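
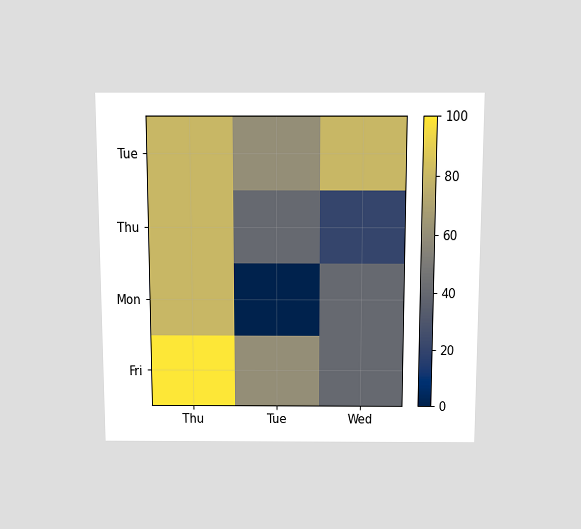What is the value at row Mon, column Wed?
40

The chart is viewed slightly from above. Matching cell (Mon, Wed) against the colorbar gives 40.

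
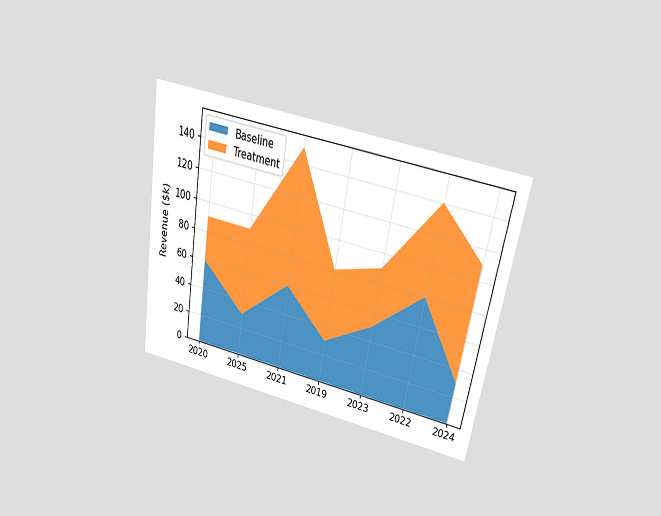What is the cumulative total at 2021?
$150k

The chart is tilted about 10° clockwise and viewed slightly from above. The stacked total at 2021 reaches $150k.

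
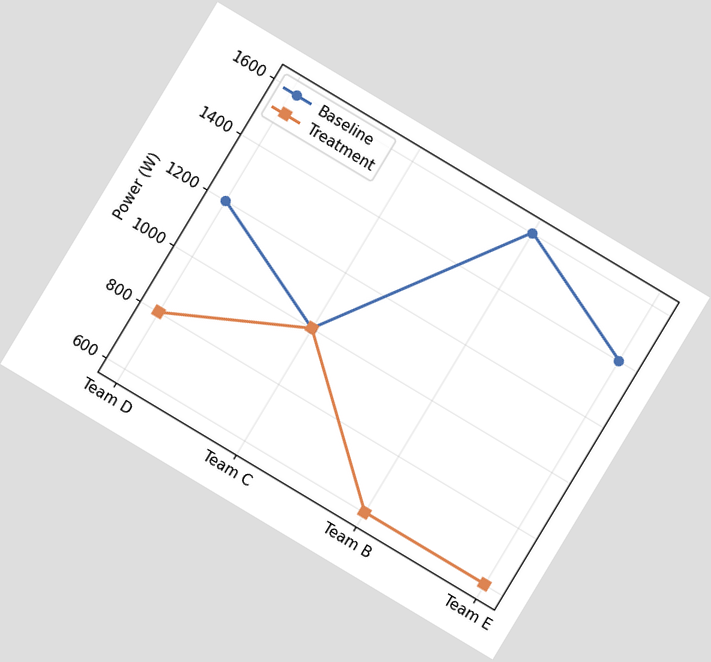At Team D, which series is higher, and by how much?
The chart is tilted about 31° clockwise. At Team D, Baseline sits above the other line by 400W.

Baseline, by 400W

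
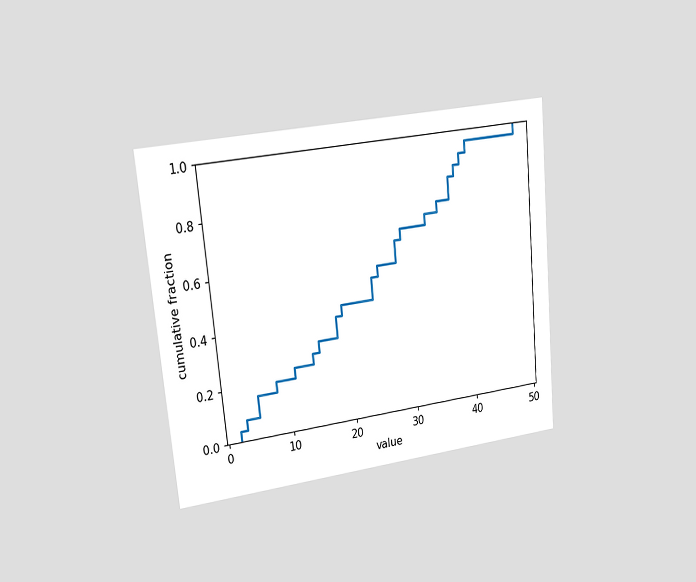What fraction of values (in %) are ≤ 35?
The chart is tilted about 5° counter-clockwise and viewed slightly from the left. At x=35 the ECDF step is at 76%.

76%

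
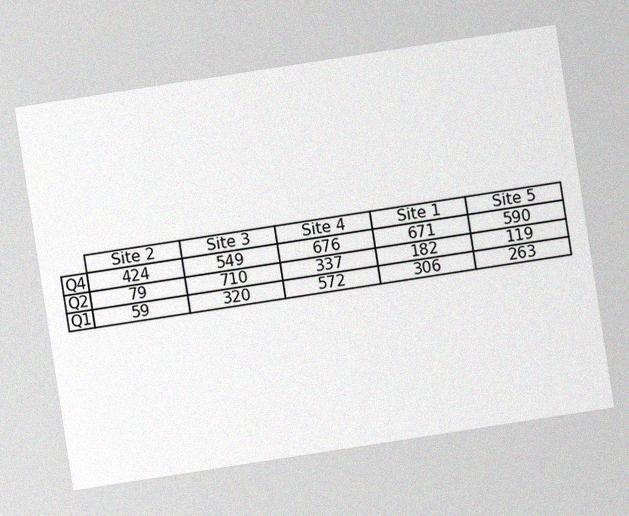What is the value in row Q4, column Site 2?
The chart is tilted about 9° counter-clockwise, with some photo noise. The (Q4, Site 2) cell reads 424.

424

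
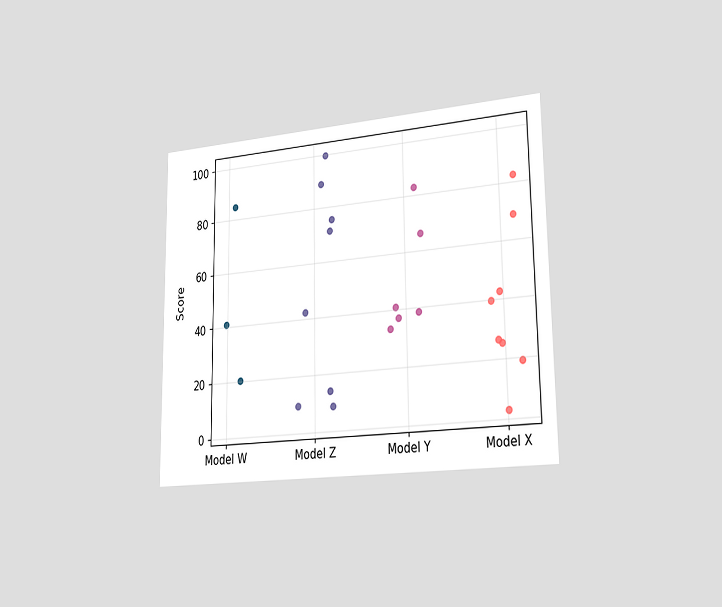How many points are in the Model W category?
The chart is viewed slightly from the right. Counting the markers in the Model W column gives 3.

3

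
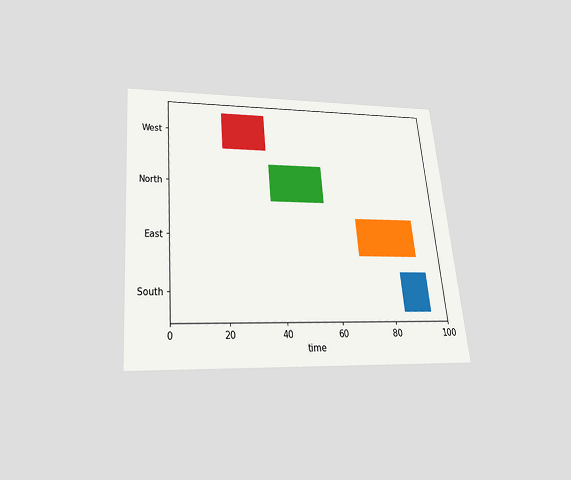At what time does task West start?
20

The chart is tilted about 5° counter-clockwise and viewed slightly from below. The West bar begins at t=20.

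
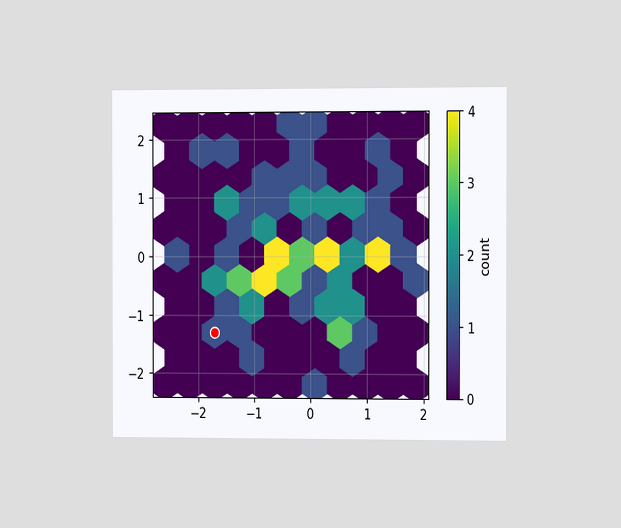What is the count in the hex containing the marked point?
1

The chart is viewed slightly from the right. The marked hex reads 1 on the colorbar.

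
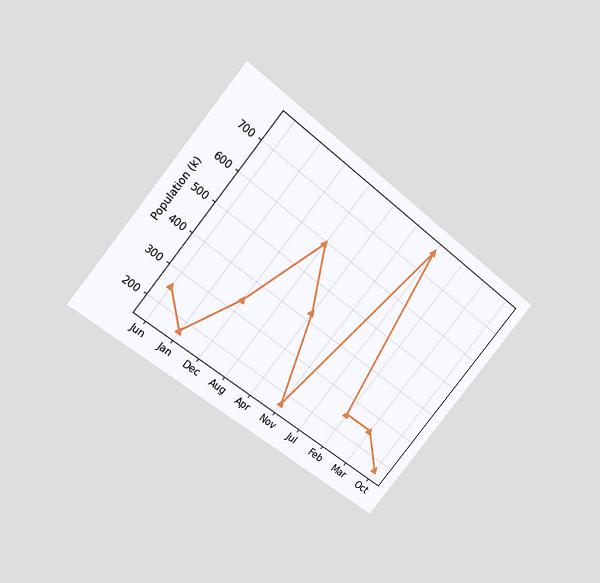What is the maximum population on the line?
765k

The chart is tilted about 39° clockwise and viewed at a slight angle. The highest point is at Jul, and reading across to the y-axis gives 765k.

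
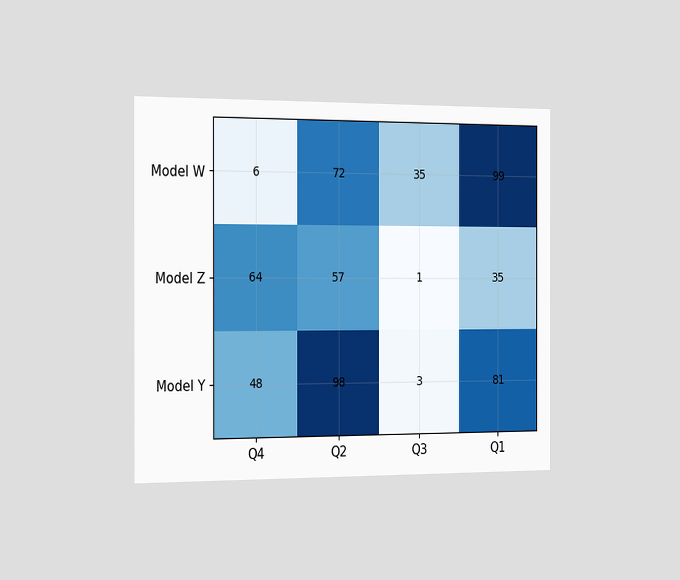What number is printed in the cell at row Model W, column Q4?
The chart is viewed slightly from the left. The (Model W, Q4) cell reads 6.

6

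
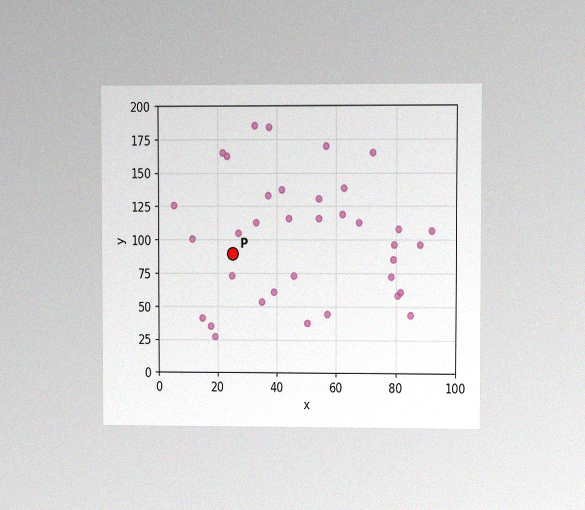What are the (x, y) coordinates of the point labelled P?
(25, 90)

The chart is viewed at a slight angle, with some photo noise. Following the gridlines from P to each axis, P sits at (25, 90).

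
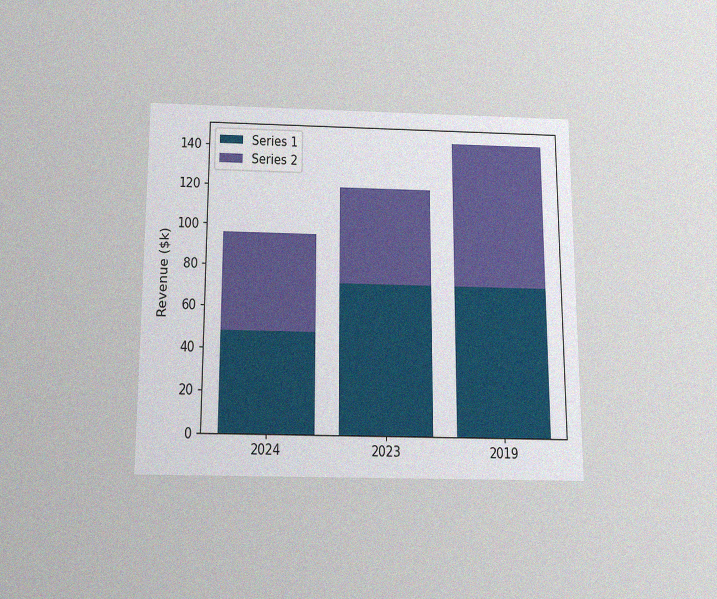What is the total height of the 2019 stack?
$144k

The chart is viewed slightly from below, with some photo noise. The 2019 stack's top reaches $144k on the y-axis.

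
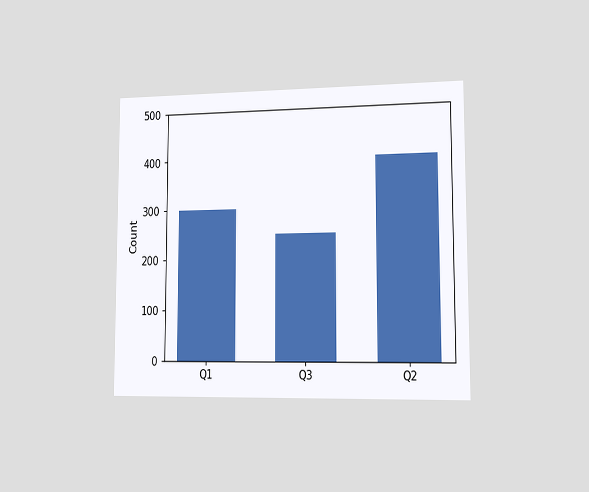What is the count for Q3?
250

The chart is viewed slightly from the right. Reading along the chart's y-axis, the Q3 bar reaches 250.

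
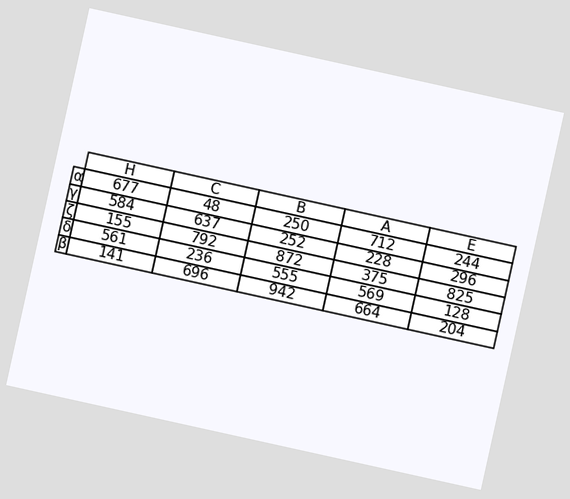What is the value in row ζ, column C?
792

The chart is tilted about 12° clockwise. The (ζ, C) cell reads 792.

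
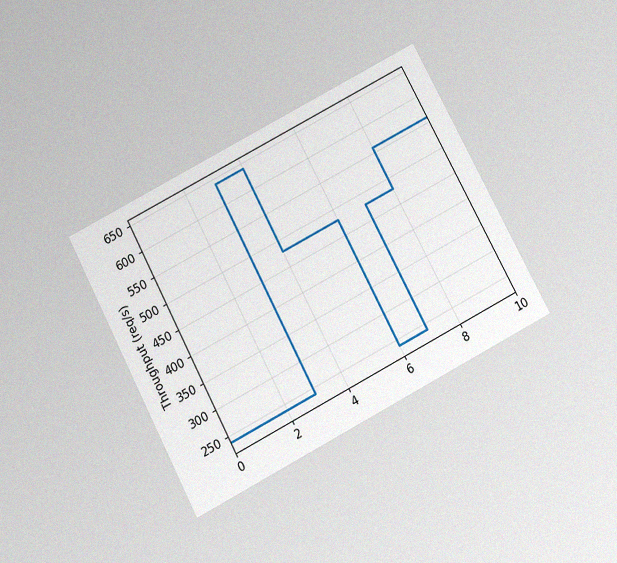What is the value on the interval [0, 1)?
The chart is tilted about 28° counter-clockwise and viewed slightly from below, with some photo noise. On [0, 1) the step sits at 240req/s.

240req/s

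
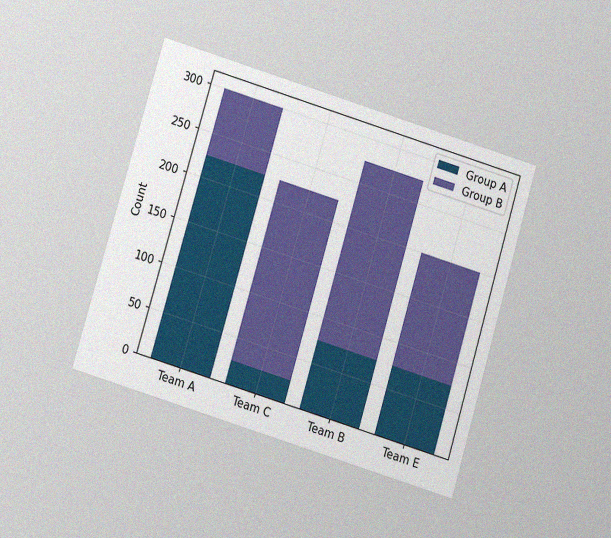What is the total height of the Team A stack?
300

The chart is tilted about 17° clockwise and viewed at a slight angle, with some photo noise. The Team A stack's top reaches 300 on the y-axis.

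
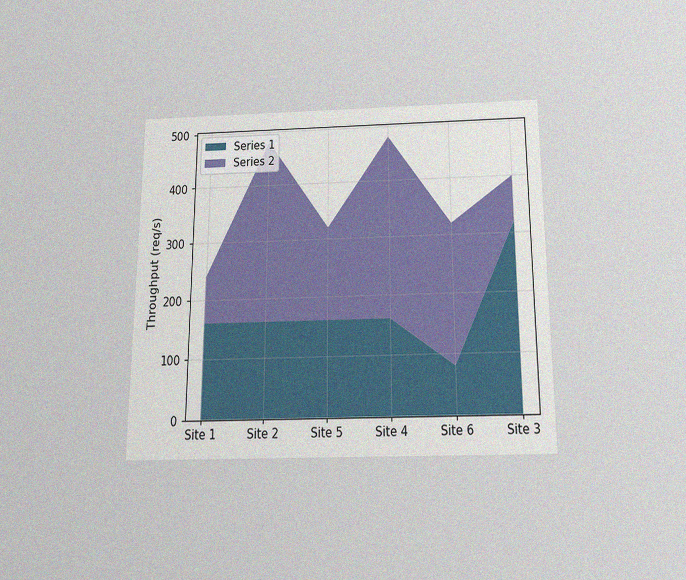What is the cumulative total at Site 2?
480req/s

The chart is viewed slightly from below, with some photo noise. The stacked total at Site 2 reaches 480req/s.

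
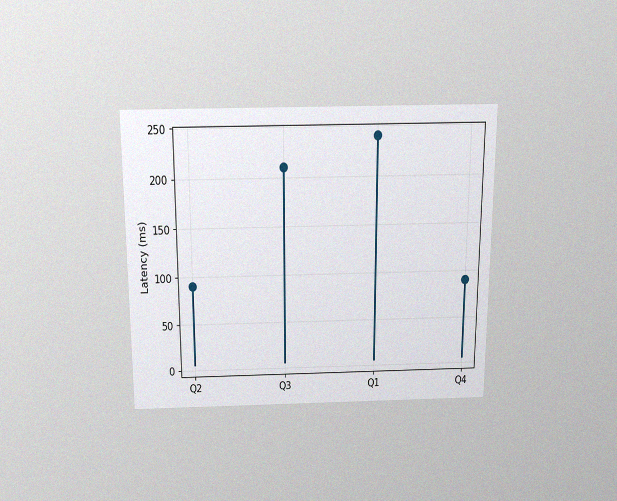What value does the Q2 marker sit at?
90ms

The chart is viewed slightly from above, with some photo noise. The Q2 marker sits at 90ms.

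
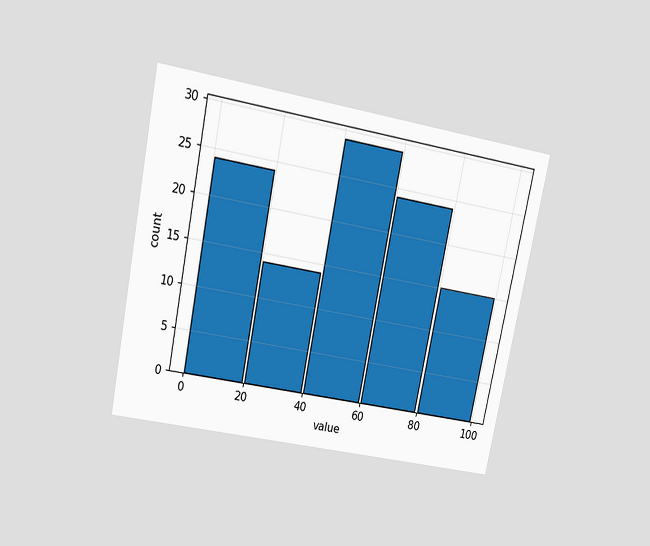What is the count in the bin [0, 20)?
The chart is tilted about 11° clockwise and viewed slightly from above. The [0, 20) bin has height 24.

24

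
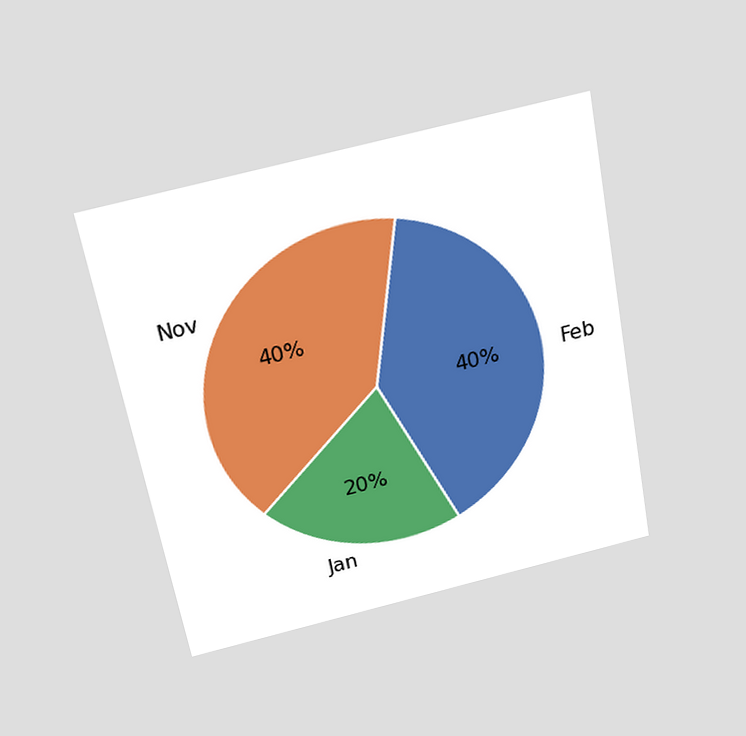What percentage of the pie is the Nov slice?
The chart is tilted about 10° counter-clockwise and viewed slightly from above. The Nov slice takes up 40% of the pie.

40%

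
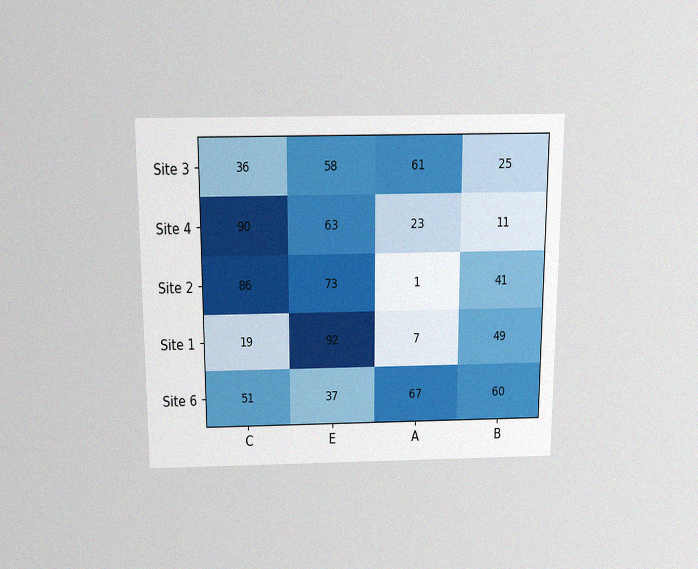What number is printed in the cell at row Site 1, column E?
The chart is viewed slightly from above, with some photo noise. The (Site 1, E) cell reads 92.

92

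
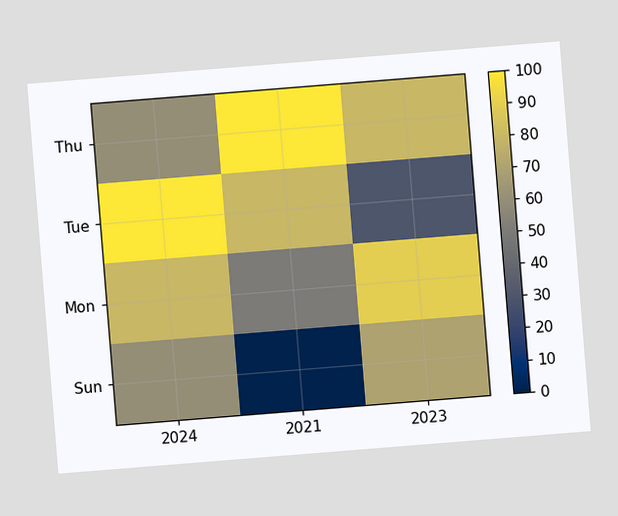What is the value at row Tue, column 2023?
30

The chart is tilted about 5° counter-clockwise. Matching cell (Tue, 2023) against the colorbar gives 30.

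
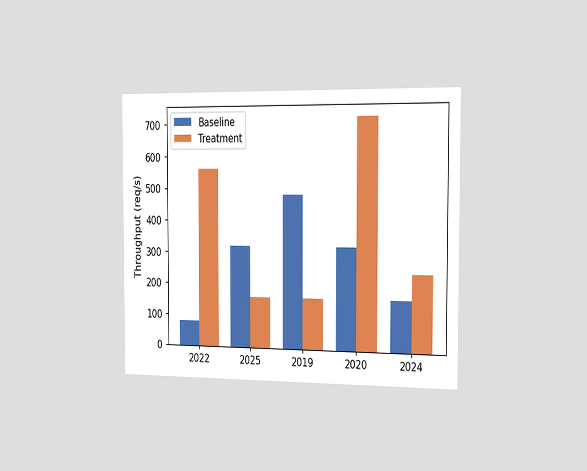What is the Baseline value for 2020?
The chart is viewed slightly from the right. The Baseline bar at 2020 reaches 320req/s on the y-axis.

320req/s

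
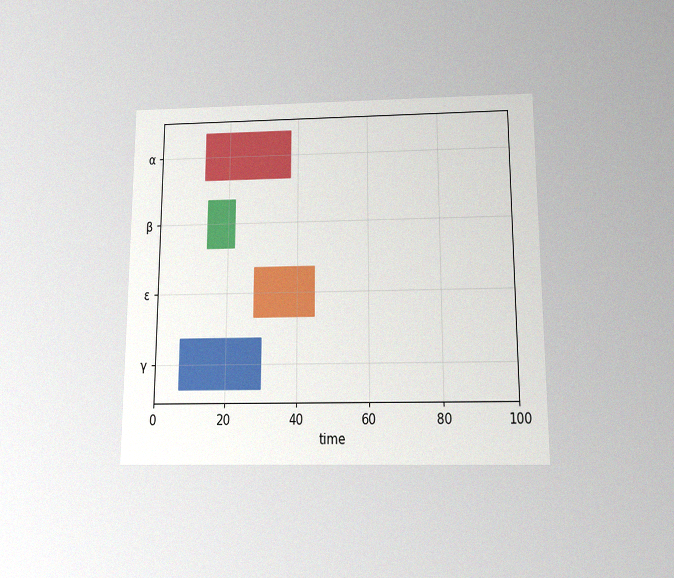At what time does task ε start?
28

The chart is viewed slightly from below, with some photo noise. The ε bar begins at t=28.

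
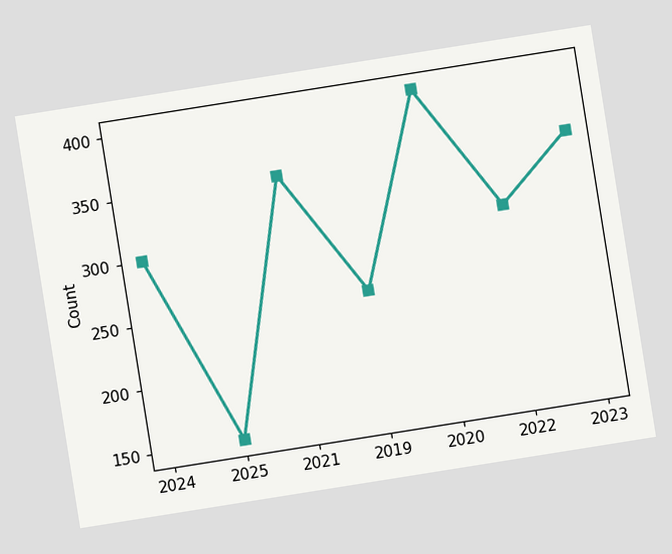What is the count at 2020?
The chart is tilted about 9° counter-clockwise. At 2020, the line is at 400.

400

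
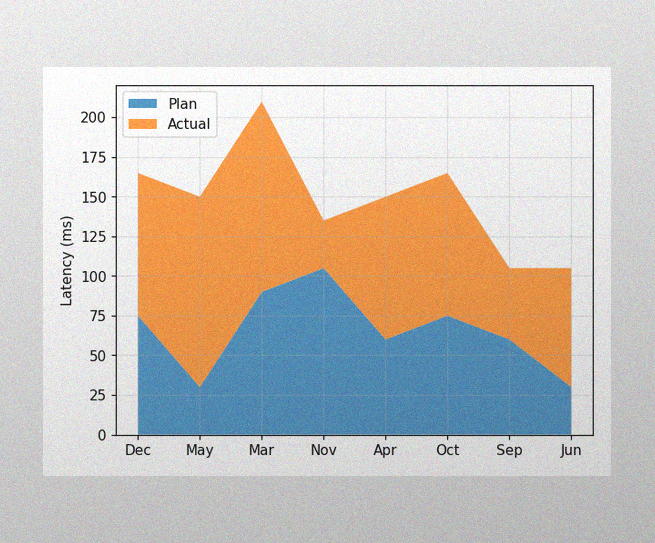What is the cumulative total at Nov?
The image has some photo noise and uneven lighting. The stacked total at Nov reaches 135ms.

135ms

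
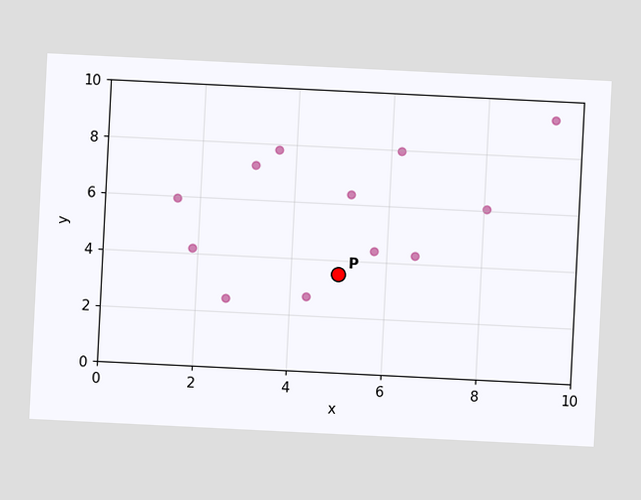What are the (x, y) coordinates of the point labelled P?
(5, 3.5)

The chart is tilted about 3° clockwise. Following the gridlines from P to each axis, P sits at (5, 3.5).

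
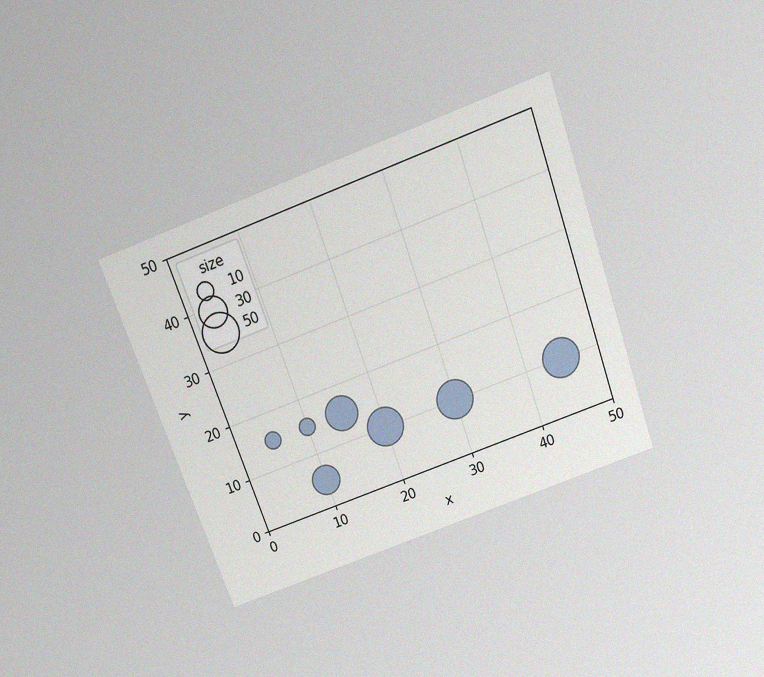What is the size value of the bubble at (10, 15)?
The chart is tilted about 20° counter-clockwise and viewed slightly from above, with some photo noise. Matching the bubble at (10, 15) against the size legend gives 10.

10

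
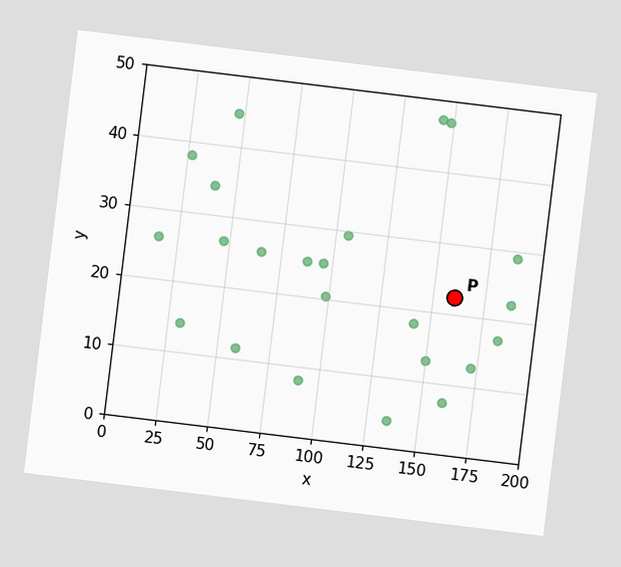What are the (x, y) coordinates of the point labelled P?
The chart is tilted about 7° clockwise. Following the gridlines from P to each axis, P sits at (160, 22.5).

(160, 22.5)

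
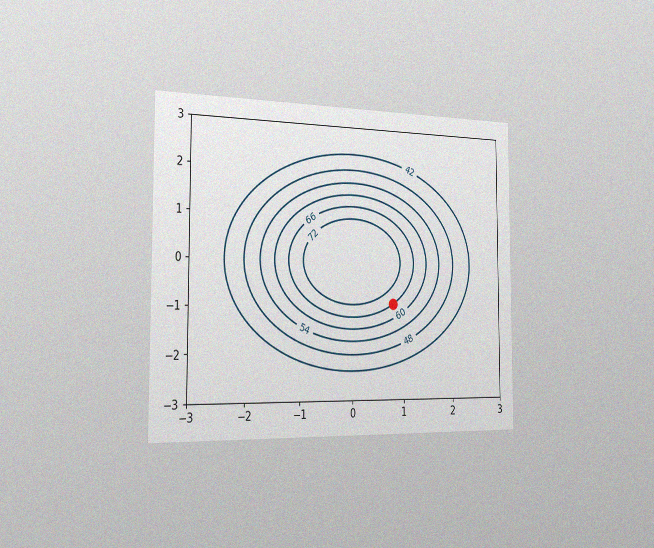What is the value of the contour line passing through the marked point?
The chart is viewed slightly from the left, with some photo noise. The marked point sits on the contour labelled 66.

66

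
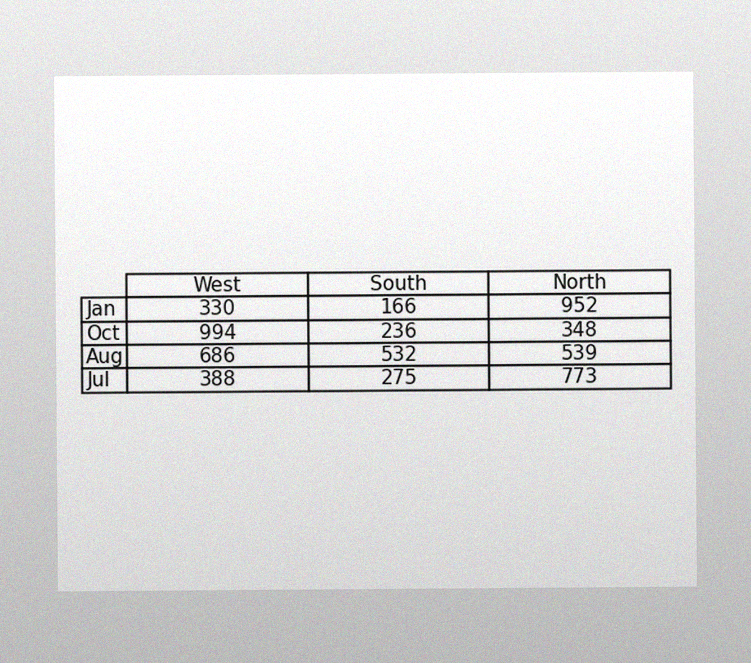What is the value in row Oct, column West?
994

The image has some photo noise and uneven lighting. The (Oct, West) cell reads 994.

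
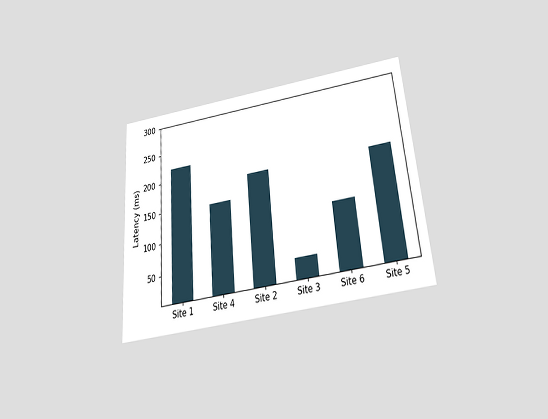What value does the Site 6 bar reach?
111ms

The chart is tilted about 5° counter-clockwise and viewed slightly from below. Reading along the chart's y-axis, the Site 6 bar reaches 111ms.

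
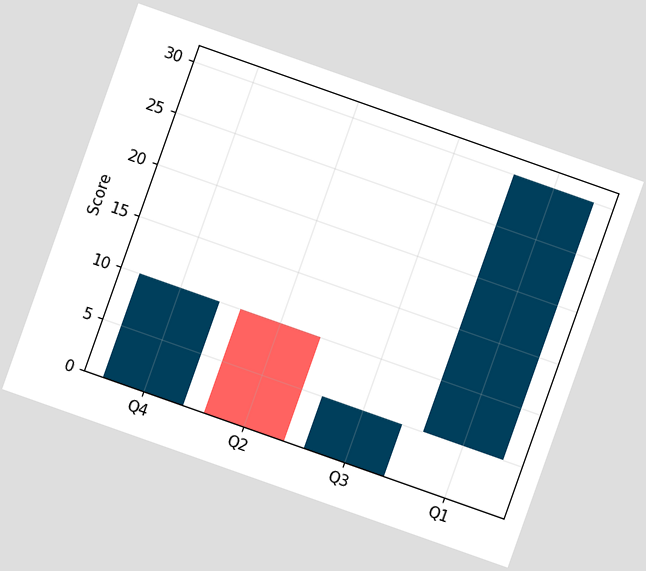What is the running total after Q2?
The chart is tilted about 19° clockwise. After Q2 the running total reaches 0.

0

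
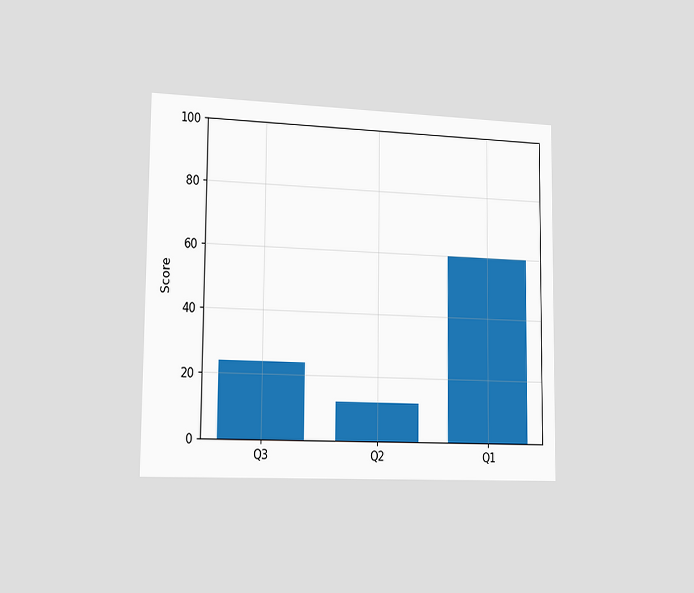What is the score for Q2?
12

The chart is viewed slightly from the left. Reading along the chart's y-axis, the Q2 bar reaches 12.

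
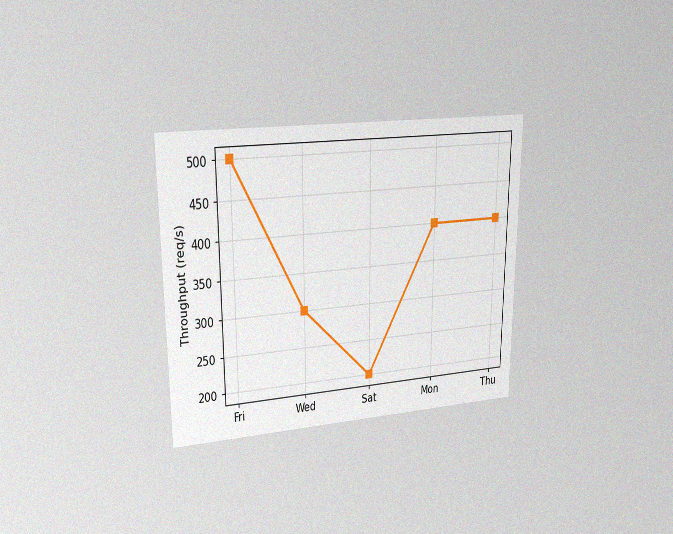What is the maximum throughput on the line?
The chart is viewed at a slight angle, with some photo noise. The highest point is at Fri, and reading across to the y-axis gives 500req/s.

500req/s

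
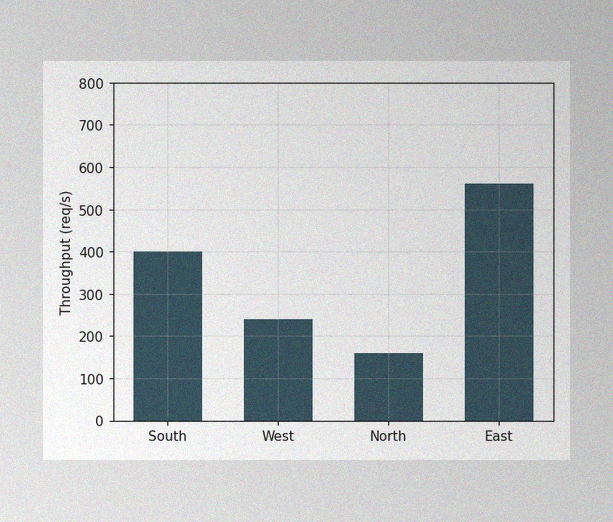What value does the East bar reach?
560req/s

The image has some photo noise and uneven lighting. Reading along the chart's y-axis, the East bar reaches 560req/s.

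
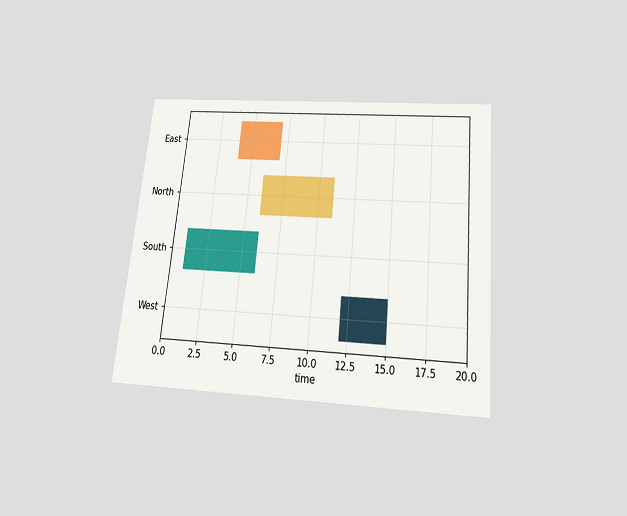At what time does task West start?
12

The chart is tilted about 5° clockwise and viewed slightly from below. The West bar begins at t=12.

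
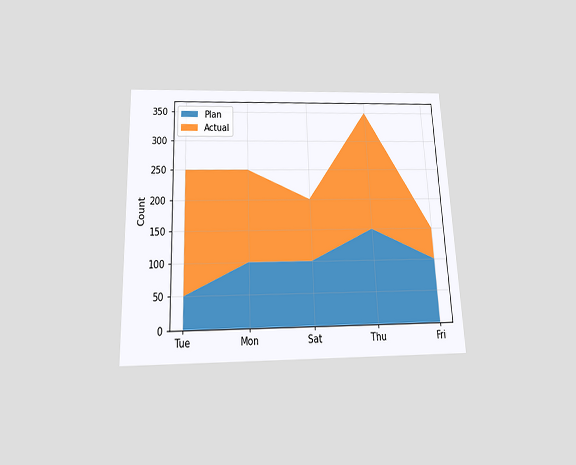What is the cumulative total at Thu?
The chart is tilted about 2° counter-clockwise and viewed slightly from below. The stacked total at Thu reaches 350.

350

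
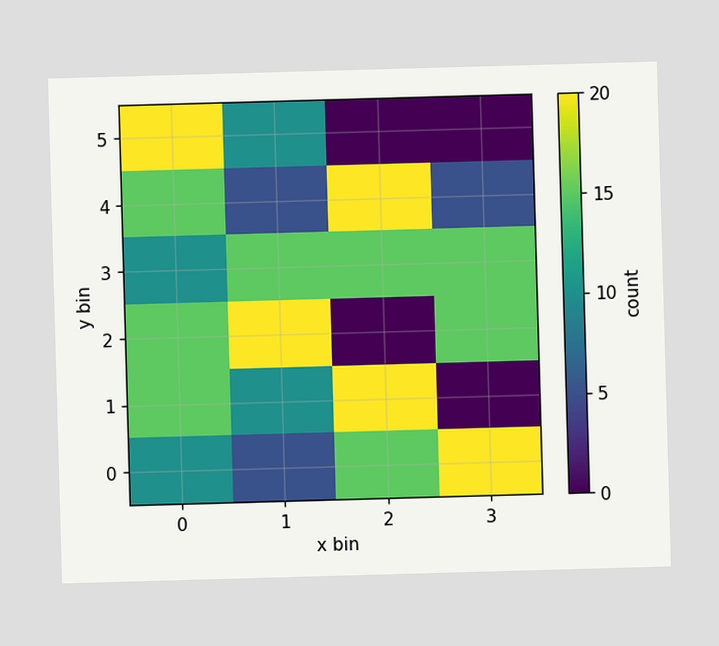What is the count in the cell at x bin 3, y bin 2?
Matching the cell (3, 2) against the colorbar gives 15.

15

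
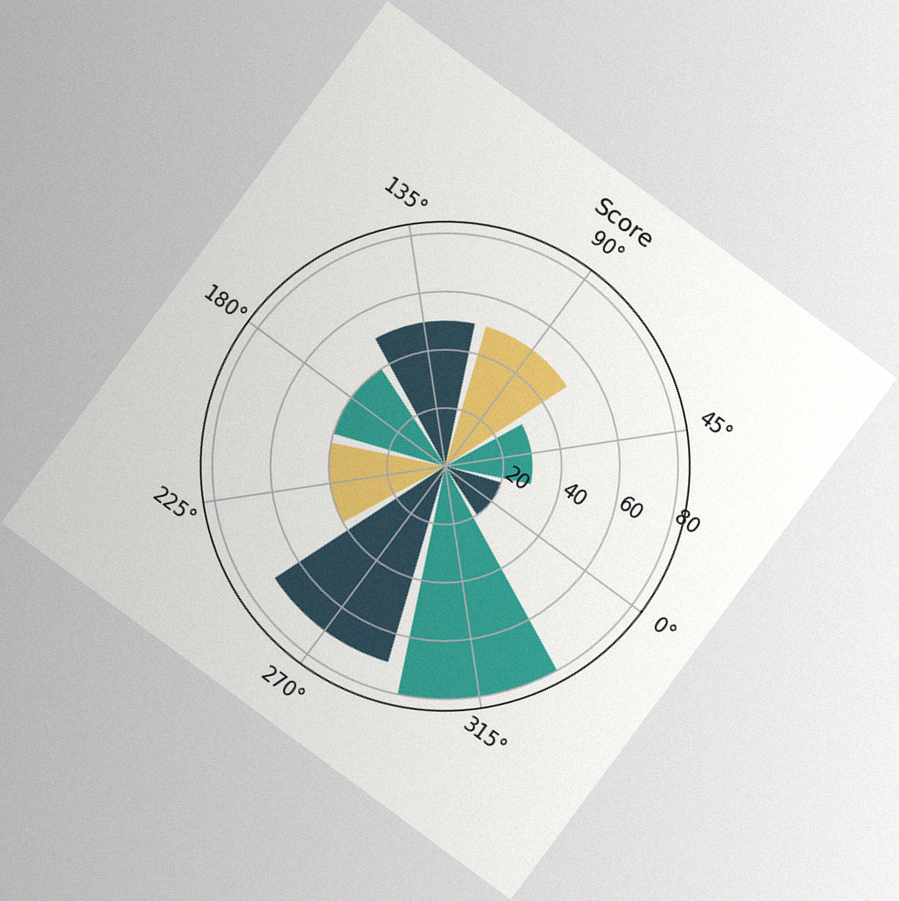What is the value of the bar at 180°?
The chart is tilted about 37° clockwise, with some photo noise. The bar at 180° reaches 40 on the radial axis.

40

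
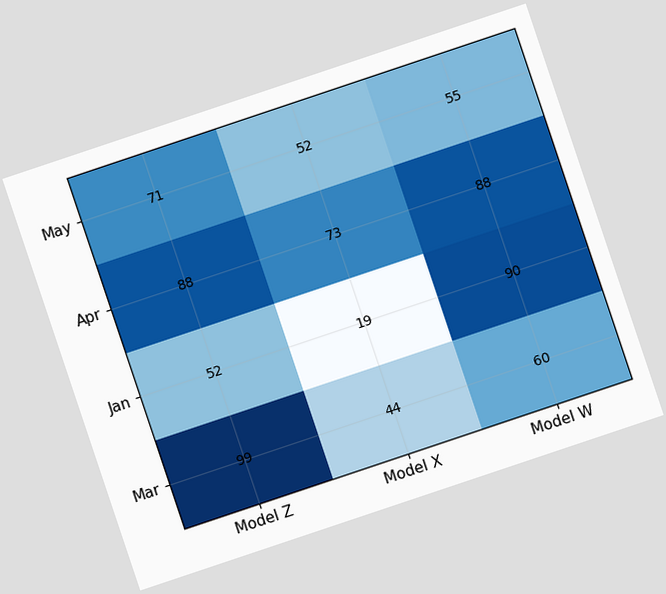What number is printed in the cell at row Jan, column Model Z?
52

The chart is tilted about 19° counter-clockwise. The (Jan, Model Z) cell reads 52.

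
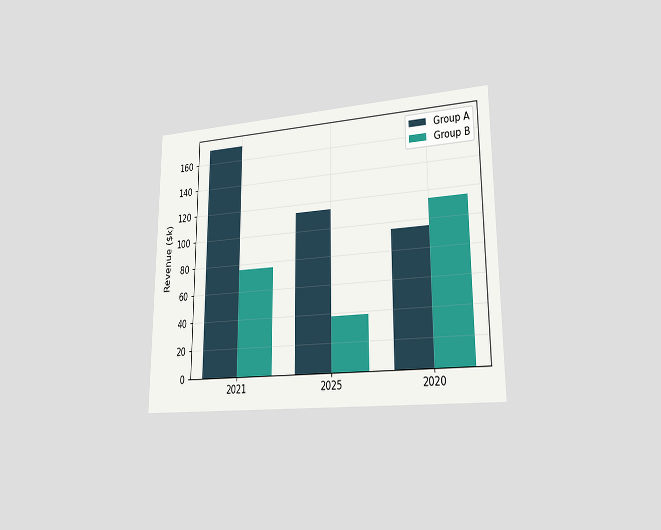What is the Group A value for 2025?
The chart is viewed slightly from the right. The Group A bar at 2025 reaches $114k on the y-axis.

$114k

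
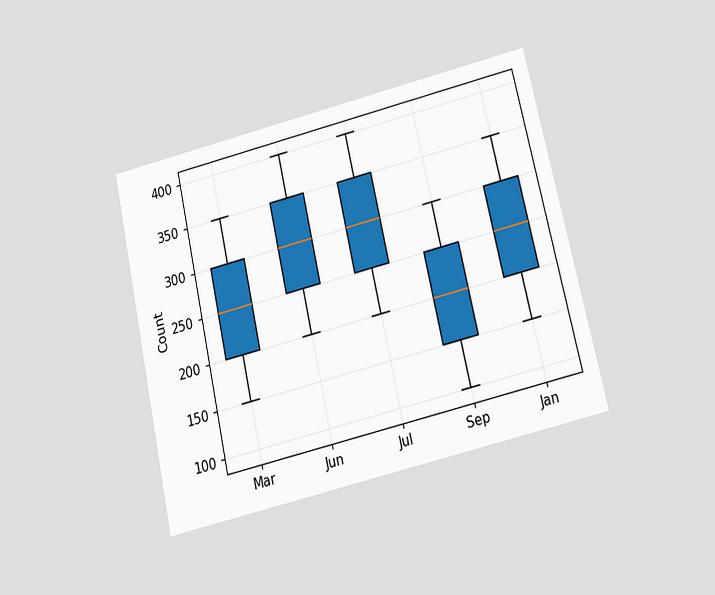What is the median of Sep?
The chart is tilted about 13° counter-clockwise and viewed slightly from below. The median line in the Sep box sits at 200.

200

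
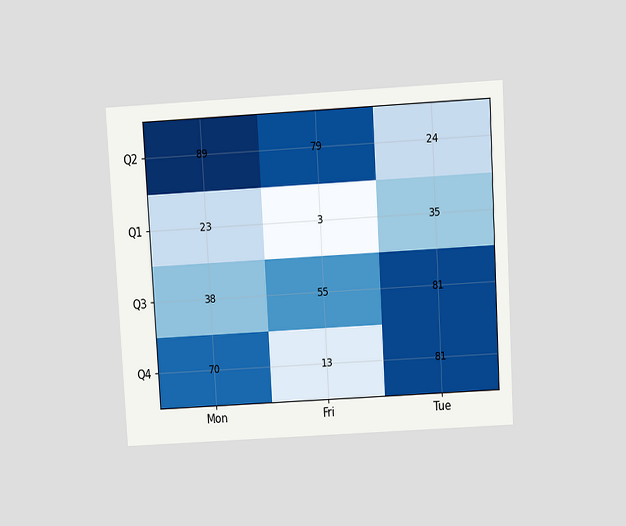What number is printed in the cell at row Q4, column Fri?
The chart is tilted about 3° counter-clockwise and viewed slightly from above. The (Q4, Fri) cell reads 13.

13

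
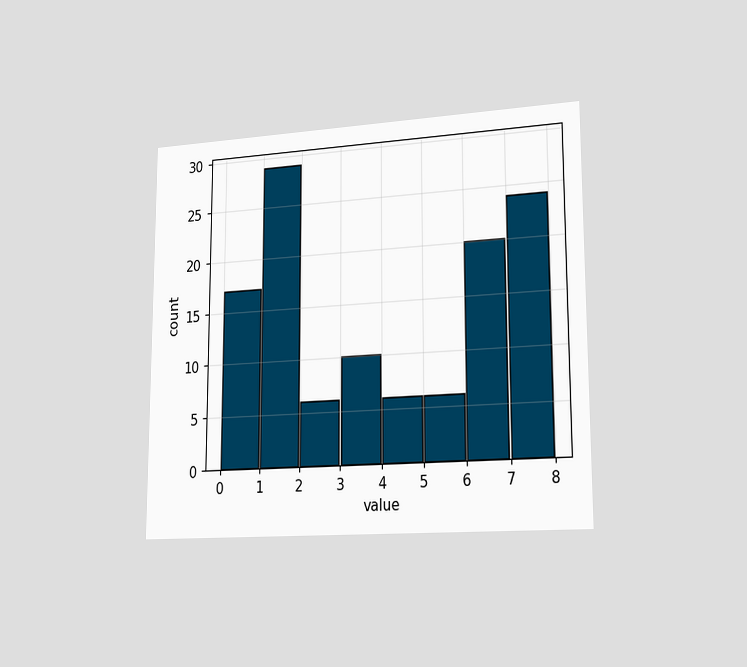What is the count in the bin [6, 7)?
20

The chart is viewed slightly from the right. The [6, 7) bin has height 20.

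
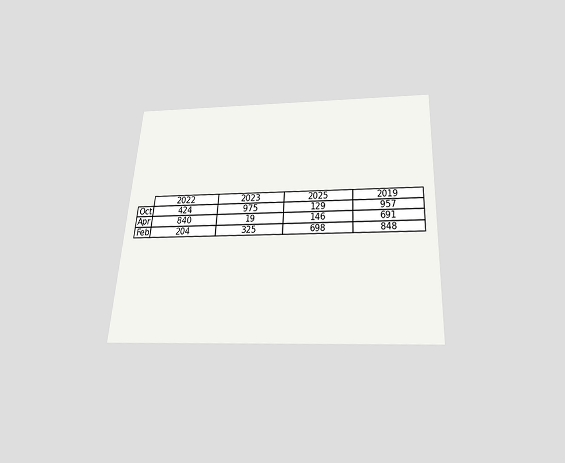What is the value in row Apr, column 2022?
The chart is tilted about 3° clockwise and viewed slightly from below. The (Apr, 2022) cell reads 840.

840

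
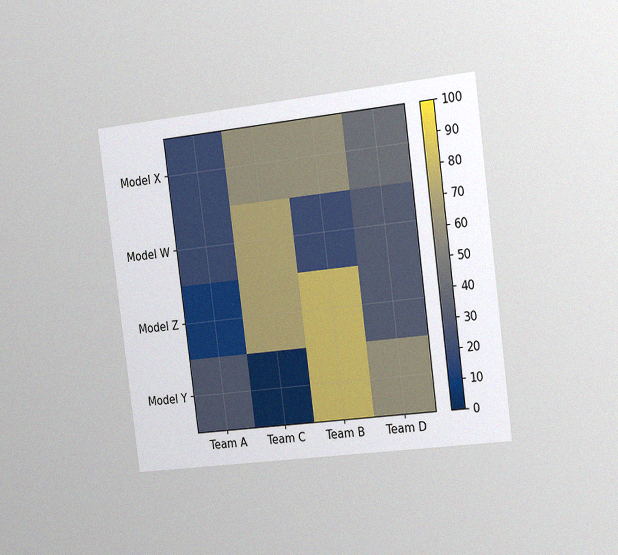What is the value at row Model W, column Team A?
20

The chart is tilted about 7° counter-clockwise and viewed slightly from the right, with some photo noise. Matching cell (Model W, Team A) against the colorbar gives 20.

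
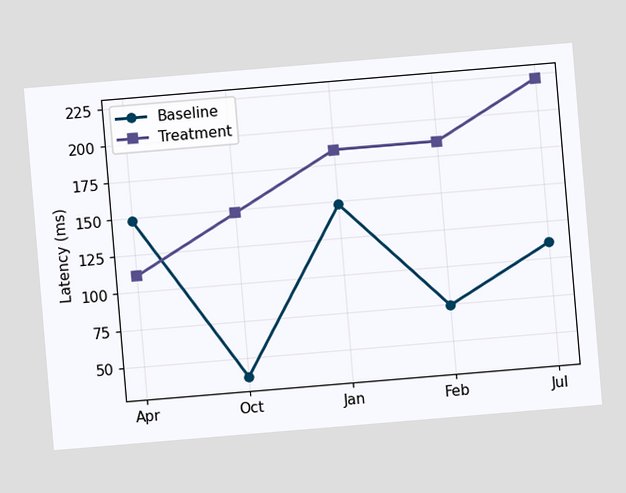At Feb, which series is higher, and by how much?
The chart is tilted about 5° counter-clockwise. At Feb, Treatment sits above the other line by 111ms.

Treatment, by 111ms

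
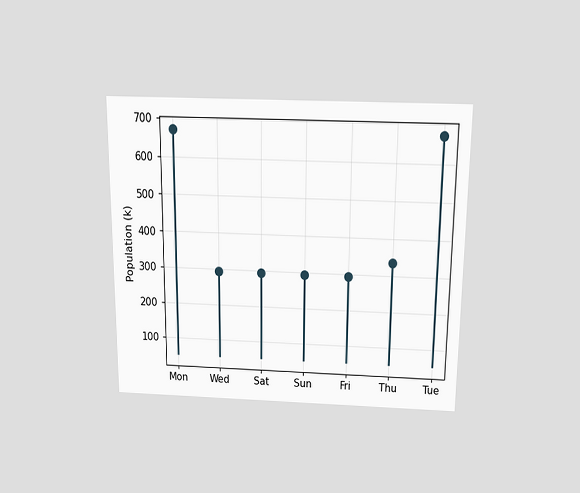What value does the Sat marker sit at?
The chart is viewed slightly from above. The Sat marker sits at 294k.

294k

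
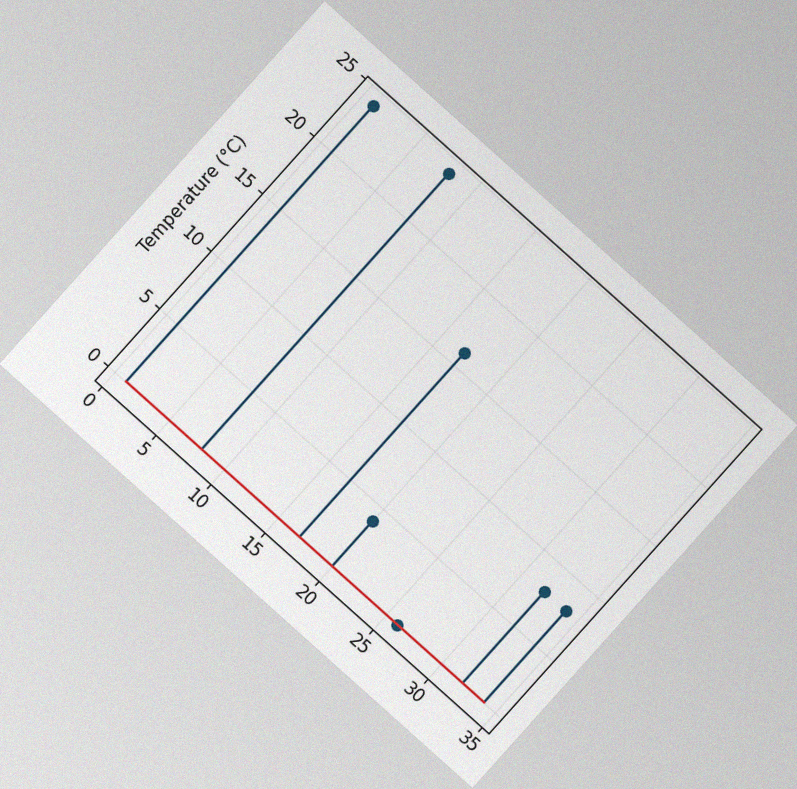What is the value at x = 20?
4°C

The chart is tilted about 42° clockwise, with some photo noise. The stem at x=20 reaches 4°C.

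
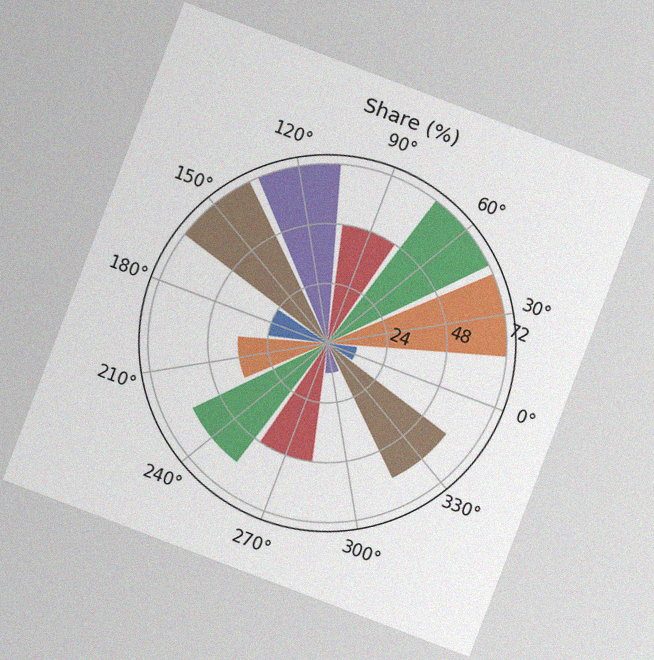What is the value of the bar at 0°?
12%

The chart is tilted about 21° clockwise, with some photo noise. The bar at 0° reaches 12% on the radial axis.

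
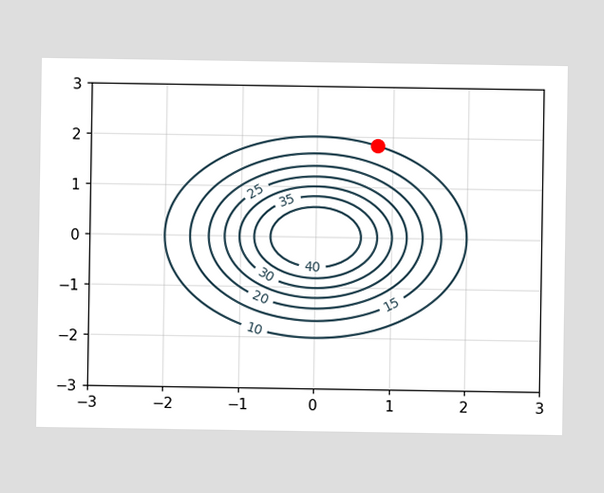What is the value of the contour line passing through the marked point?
10

The marked point sits on the contour labelled 10.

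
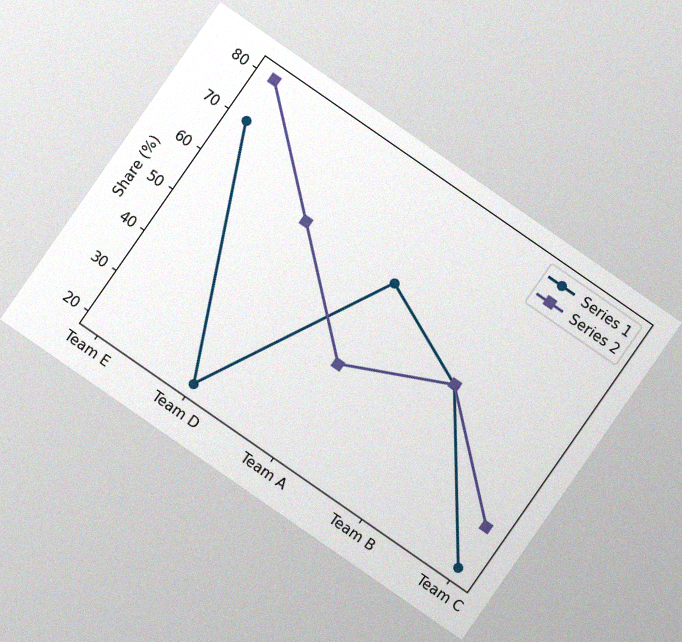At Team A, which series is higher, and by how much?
The chart is tilted about 35° clockwise, with some photo noise. At Team A, Series 1 sits above the other line by 20%.

Series 1, by 20%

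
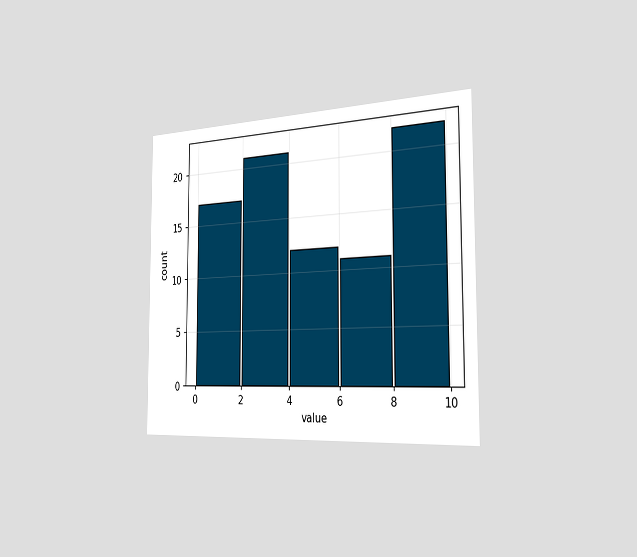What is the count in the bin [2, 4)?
The chart is viewed slightly from the right. The [2, 4) bin has height 21.

21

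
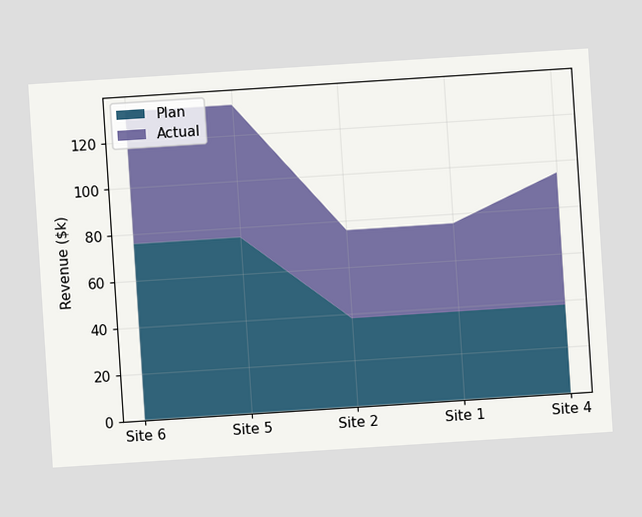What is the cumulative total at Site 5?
$133k

The chart is tilted about 4° counter-clockwise. The stacked total at Site 5 reaches $133k.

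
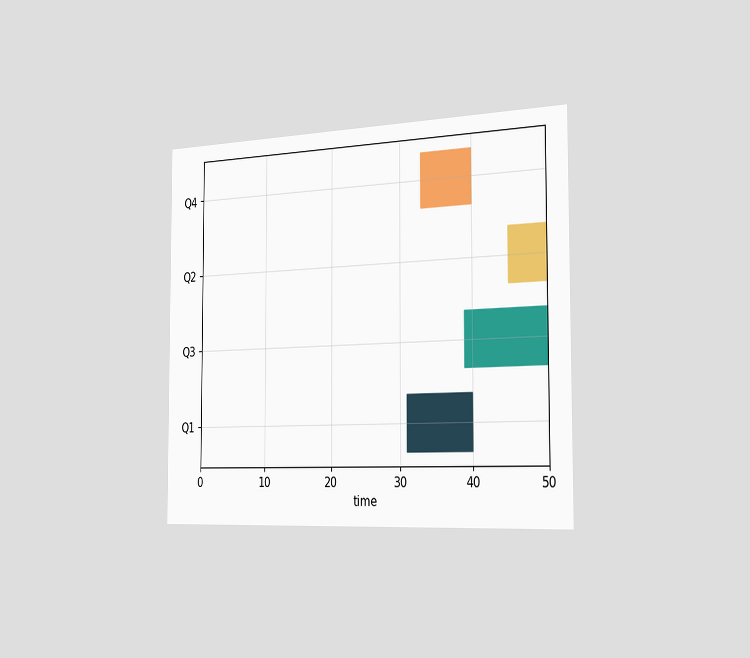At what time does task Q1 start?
The chart is viewed slightly from the right. The Q1 bar begins at t=31.

31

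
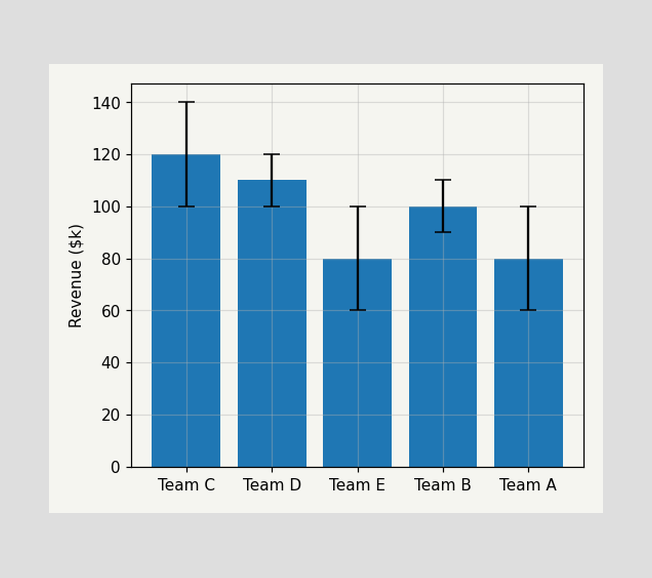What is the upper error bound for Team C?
The Team C bar's upper whisker reaches $140k.

$140k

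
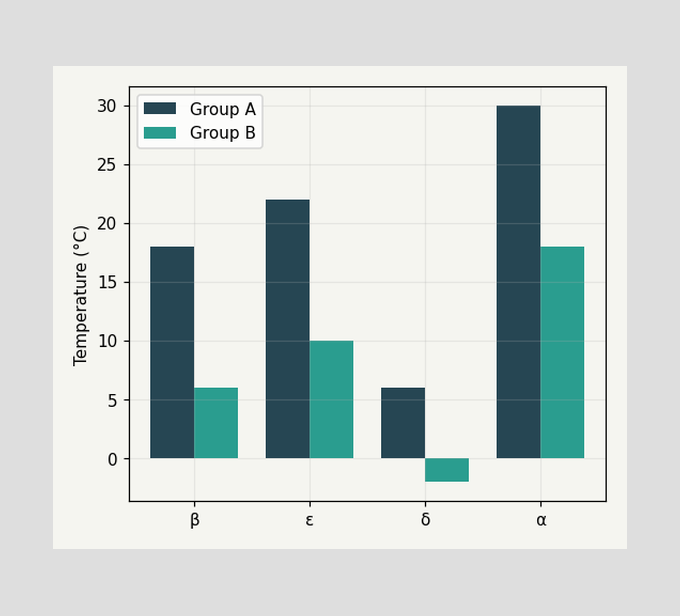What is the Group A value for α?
30°C

The Group A bar at α reaches 30°C on the y-axis.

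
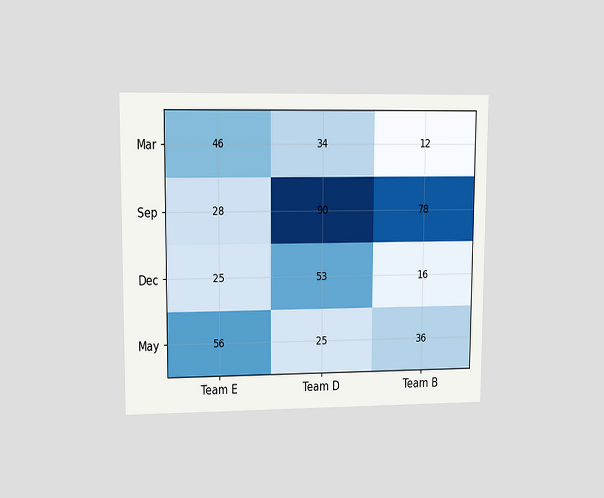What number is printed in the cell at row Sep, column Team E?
The chart is viewed at a slight angle. The (Sep, Team E) cell reads 28.

28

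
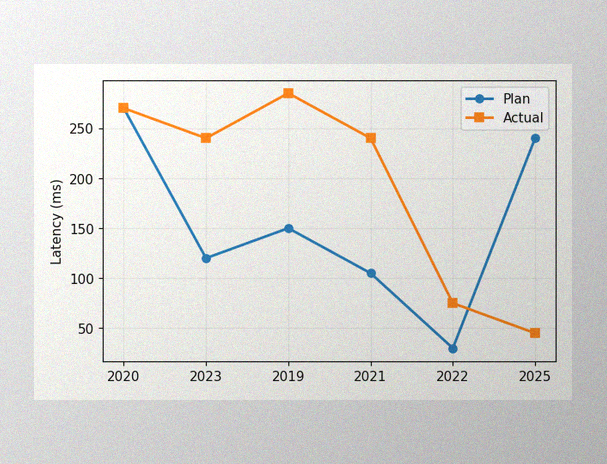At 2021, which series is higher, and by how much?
The image has some photo noise and uneven lighting. At 2021, Actual sits above the other line by 135ms.

Actual, by 135ms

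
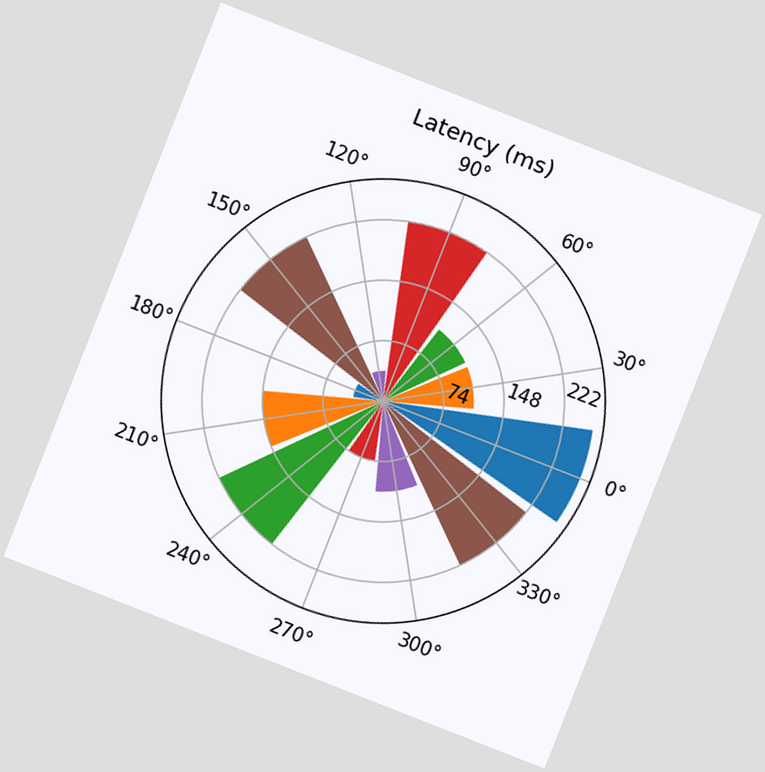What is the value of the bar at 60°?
The chart is tilted about 21° clockwise. The bar at 60° reaches 111ms on the radial axis.

111ms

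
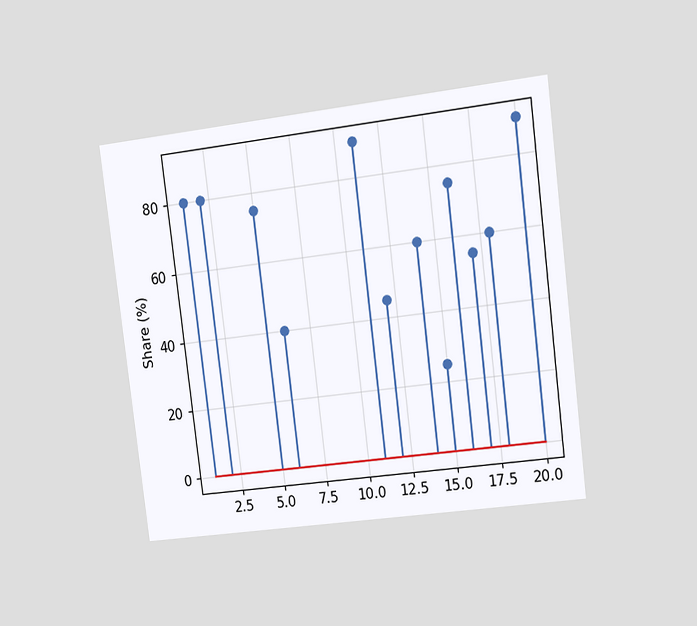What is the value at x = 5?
75%

The chart is tilted about 7° counter-clockwise and viewed at a slight angle. The stem at x=5 reaches 75%.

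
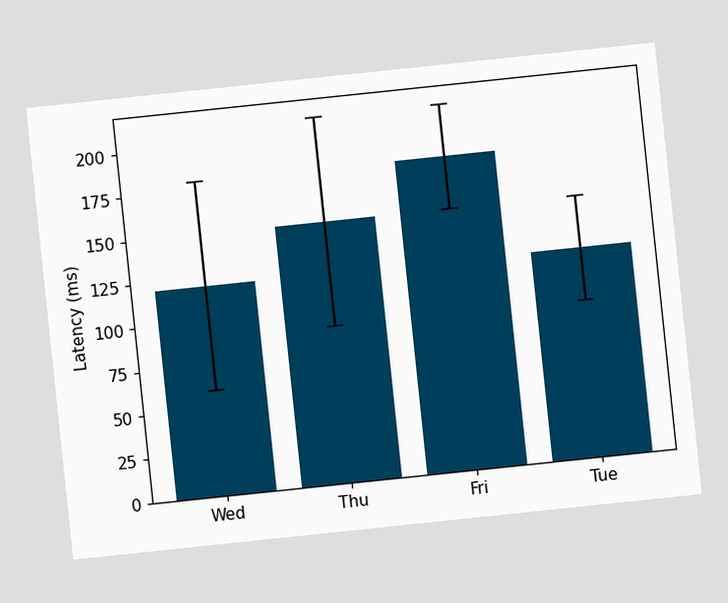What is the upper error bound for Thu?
The chart is tilted about 6° counter-clockwise. The Thu bar's upper whisker reaches 210ms.

210ms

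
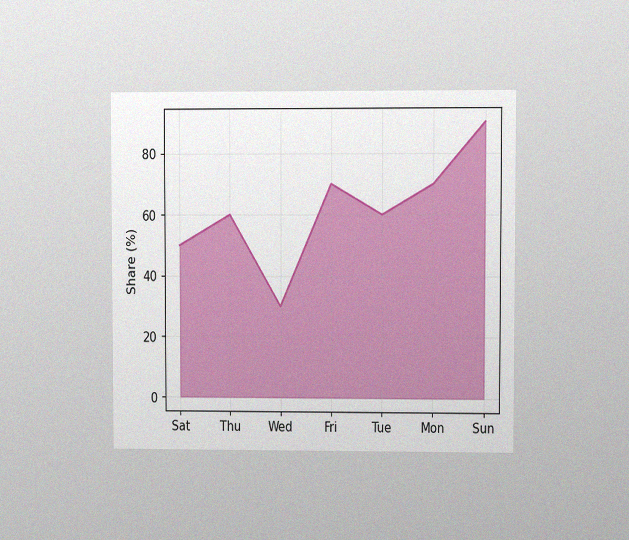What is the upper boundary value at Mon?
70%

The chart is viewed at a slight angle, with some photo noise. At Mon the upper boundary is at 70%.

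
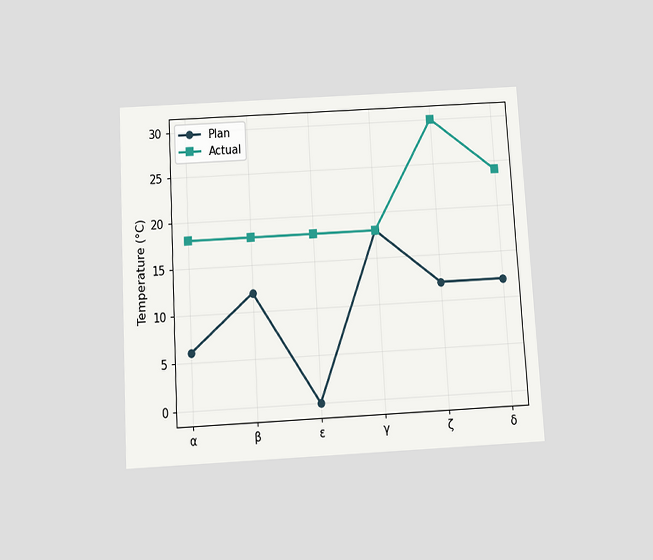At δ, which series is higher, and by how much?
The chart is tilted about 3° counter-clockwise and viewed slightly from below. At δ, Actual sits above the other line by 12°C.

Actual, by 12°C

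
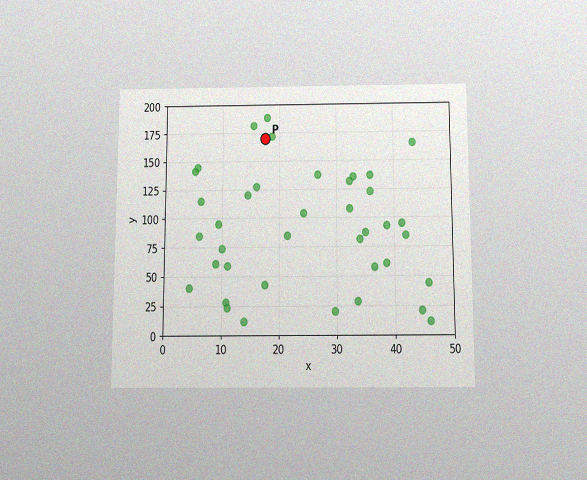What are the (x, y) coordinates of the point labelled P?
The chart is viewed slightly from below, with some photo noise. Following the gridlines from P to each axis, P sits at (17.5, 170).

(17.5, 170)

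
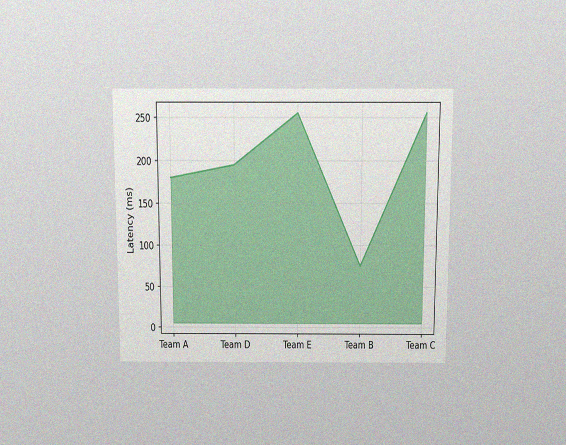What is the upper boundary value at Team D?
195ms

The chart is viewed slightly from above, with some photo noise. At Team D the upper boundary is at 195ms.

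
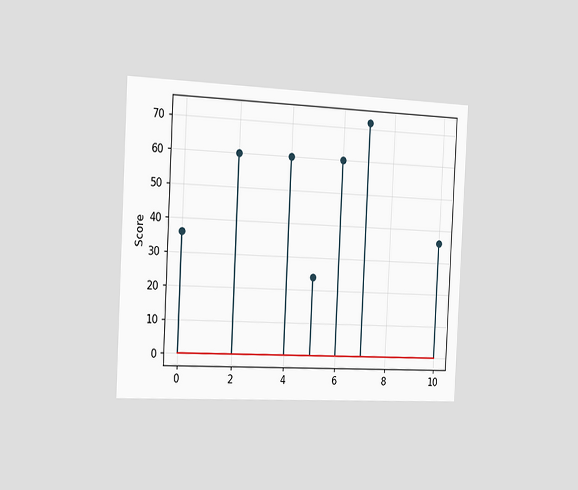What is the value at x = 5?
The chart is tilted about 3° clockwise and viewed slightly from the left. The stem at x=5 reaches 24.

24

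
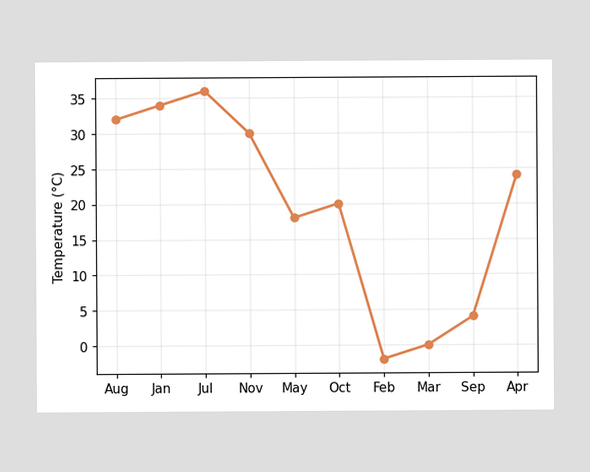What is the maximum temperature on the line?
36°C

The highest point is at Jul, and reading across to the y-axis gives 36°C.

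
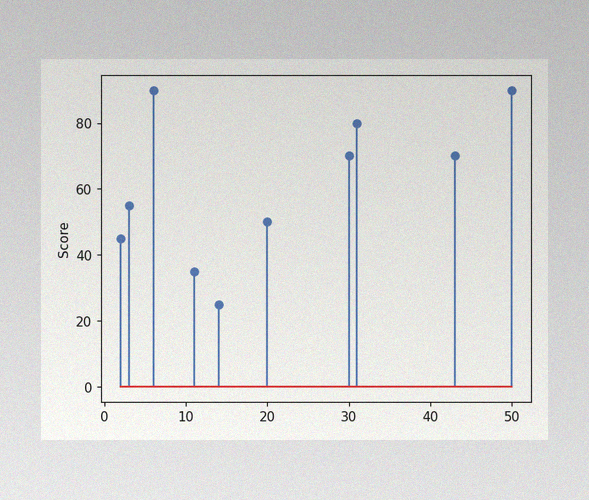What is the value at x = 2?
The image has some photo noise and uneven lighting. The stem at x=2 reaches 45.

45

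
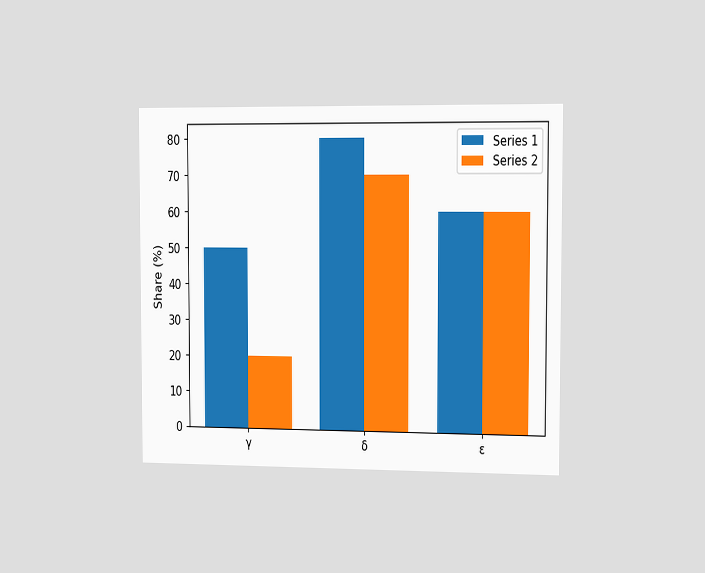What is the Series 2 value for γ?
20%

The chart is viewed slightly from the right. The Series 2 bar at γ reaches 20% on the y-axis.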